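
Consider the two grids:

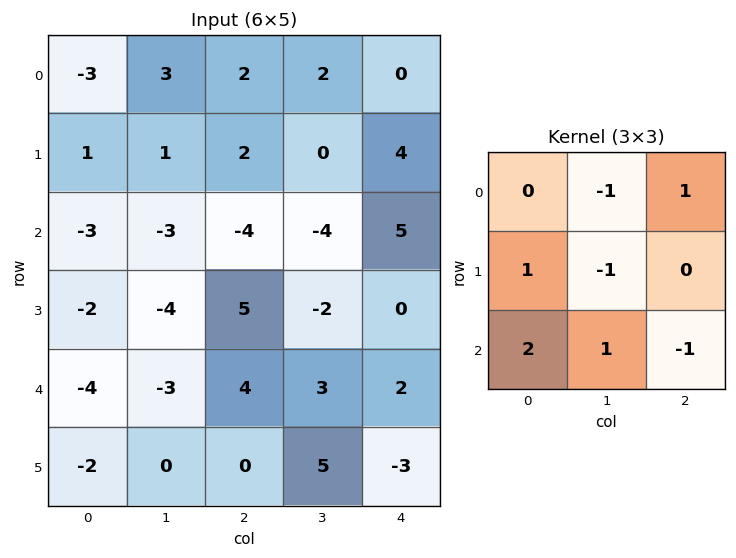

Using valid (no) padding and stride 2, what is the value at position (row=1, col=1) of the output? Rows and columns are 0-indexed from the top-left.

25

The receptive field on the input at this output position is [-4 -4 5 / 5 -2 0 / 4 3 2]. Elementwise product with the kernel and sum: -4·-1 + 5·1 + 5·1 + -2·-1 + 4·2 + 3·1 + 2·-1.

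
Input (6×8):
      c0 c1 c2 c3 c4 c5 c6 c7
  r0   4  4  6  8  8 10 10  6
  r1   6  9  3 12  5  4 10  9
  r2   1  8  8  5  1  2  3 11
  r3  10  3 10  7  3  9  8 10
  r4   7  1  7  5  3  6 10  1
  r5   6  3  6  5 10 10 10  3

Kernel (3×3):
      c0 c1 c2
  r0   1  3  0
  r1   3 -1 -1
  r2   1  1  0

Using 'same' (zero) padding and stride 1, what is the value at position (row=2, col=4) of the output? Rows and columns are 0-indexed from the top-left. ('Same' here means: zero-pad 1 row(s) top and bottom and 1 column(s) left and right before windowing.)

The receptive field on the zero-padded input at this output position is [12 5 4 / 5 1 2 / 7 3 9]. Elementwise product with the kernel and sum: 12·1 + 5·3 + 5·3 + 1·-1 + 2·-1 + 7·1 + 3·1.

49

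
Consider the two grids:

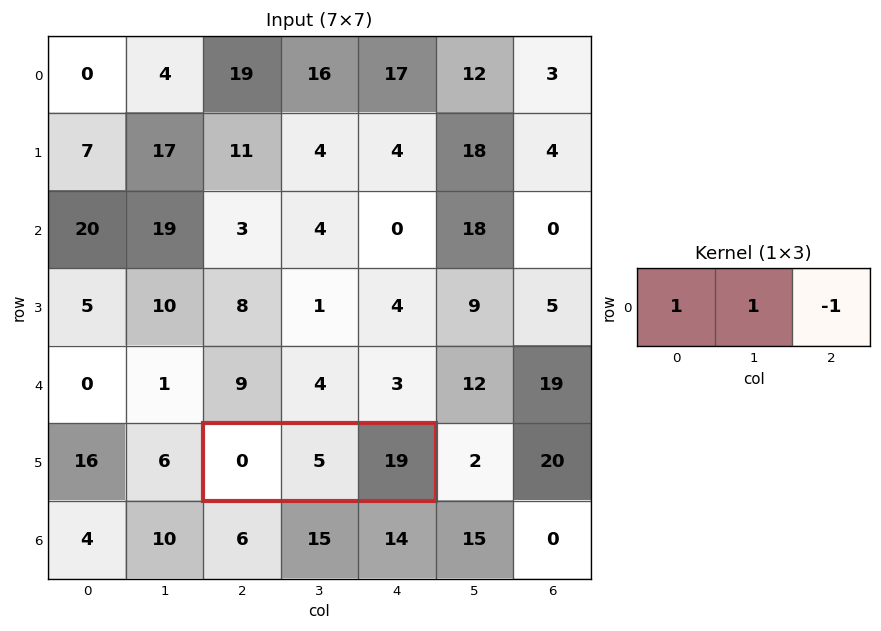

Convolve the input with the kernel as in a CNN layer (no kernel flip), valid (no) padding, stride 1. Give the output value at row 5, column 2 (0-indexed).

-14

The receptive field on the input at this output position is [0 5 19]. Elementwise product with the kernel and sum: 0·1 + 5·1 + 19·-1.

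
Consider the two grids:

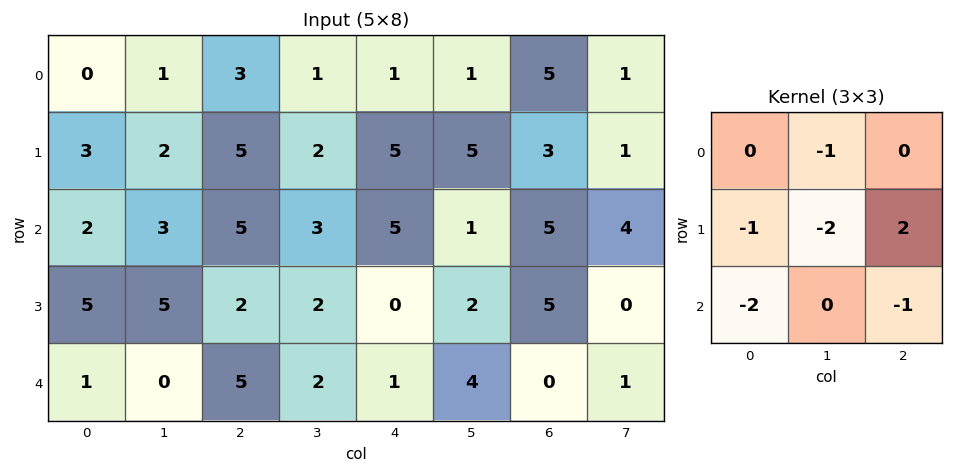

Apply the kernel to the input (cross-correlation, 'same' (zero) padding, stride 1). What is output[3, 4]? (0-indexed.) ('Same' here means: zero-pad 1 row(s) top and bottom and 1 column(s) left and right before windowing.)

The receptive field on the zero-padded input at this output position is [3 5 1 / 2 0 2 / 2 1 4]. Elementwise product with the kernel and sum: 5·-1 + 2·-1 + 0·-2 + 2·2 + 2·-2 + 4·-1.

-11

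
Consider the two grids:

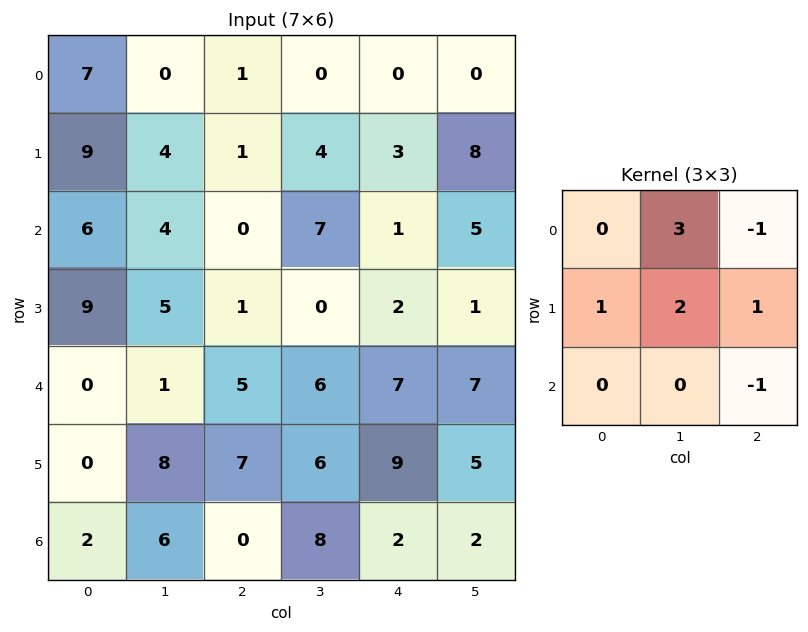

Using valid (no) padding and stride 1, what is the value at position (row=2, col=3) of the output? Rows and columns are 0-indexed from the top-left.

The receptive field on the input at this output position is [7 1 5 / 0 2 1 / 6 7 7]. Elementwise product with the kernel and sum: 1·3 + 5·-1 + 0·1 + 2·2 + 1·1 + 7·-1.

-4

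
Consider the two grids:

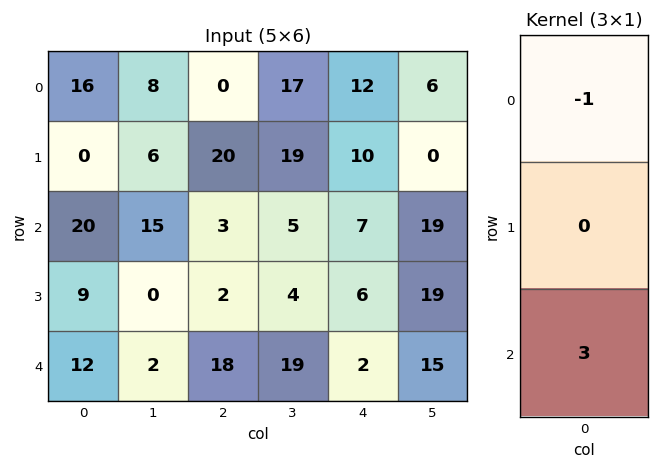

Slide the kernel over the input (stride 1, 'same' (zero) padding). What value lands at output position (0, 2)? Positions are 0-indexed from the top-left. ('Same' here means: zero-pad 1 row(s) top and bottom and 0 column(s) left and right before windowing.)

60

The receptive field on the zero-padded input at this output position is [0 / 0 / 20]. Elementwise product with the kernel and sum: 0·-1 + 20·3.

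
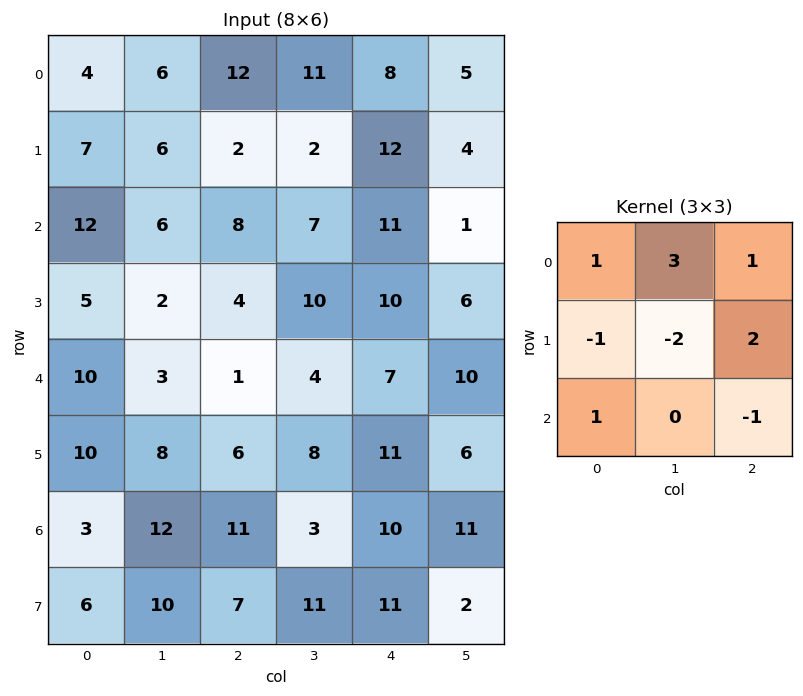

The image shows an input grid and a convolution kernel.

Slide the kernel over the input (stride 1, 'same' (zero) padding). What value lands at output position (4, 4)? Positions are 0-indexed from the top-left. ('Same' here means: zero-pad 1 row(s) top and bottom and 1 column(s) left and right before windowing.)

50

The receptive field on the zero-padded input at this output position is [10 10 6 / 4 7 10 / 8 11 6]. Elementwise product with the kernel and sum: 10·1 + 10·3 + 6·1 + 4·-1 + 7·-2 + 10·2 + 8·1 + 6·-1.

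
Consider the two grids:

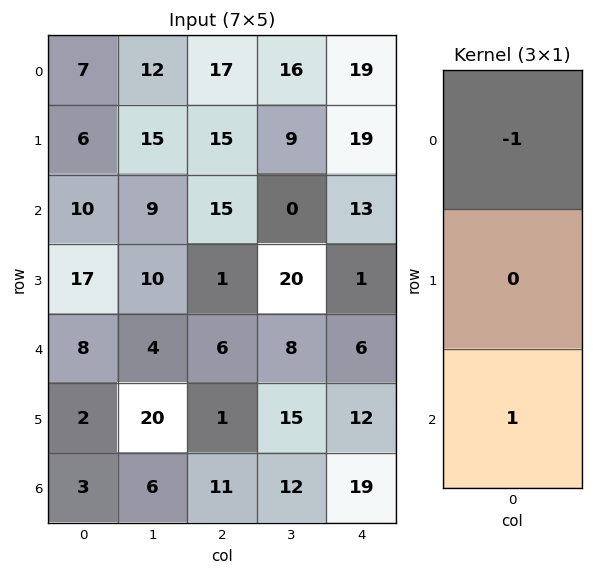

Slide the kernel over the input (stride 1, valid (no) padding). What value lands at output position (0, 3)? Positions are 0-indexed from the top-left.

-16

The receptive field on the input at this output position is [16 / 9 / 0]. Elementwise product with the kernel and sum: 16·-1 + 0·1.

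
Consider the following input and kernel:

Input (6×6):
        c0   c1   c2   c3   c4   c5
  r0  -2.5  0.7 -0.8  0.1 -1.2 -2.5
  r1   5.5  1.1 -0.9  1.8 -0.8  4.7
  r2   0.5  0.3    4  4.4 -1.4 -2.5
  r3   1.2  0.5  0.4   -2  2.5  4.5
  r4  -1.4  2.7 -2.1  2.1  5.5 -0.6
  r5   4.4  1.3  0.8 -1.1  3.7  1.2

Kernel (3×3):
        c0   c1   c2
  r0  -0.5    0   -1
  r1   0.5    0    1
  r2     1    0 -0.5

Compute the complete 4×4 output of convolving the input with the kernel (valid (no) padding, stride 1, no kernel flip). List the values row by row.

2.4 0 5.05 13.7
3.4 3.7 1 -10.15
-3.6 -4.65 -2.75 6.2
0.2 7.05 0.7 -4.75

Output[0,0]: The receptive field on the input at this output position is [-2.5 0.7 -0.8 / 5.5 1.1 -0.9 / 0.5 0.3 4]. Elementwise product with the kernel and sum: -2.5·-0.5 + -0.8·-1 + 5.5·0.5 + -0.9·1 + 0.5·1 + 4·-0.5.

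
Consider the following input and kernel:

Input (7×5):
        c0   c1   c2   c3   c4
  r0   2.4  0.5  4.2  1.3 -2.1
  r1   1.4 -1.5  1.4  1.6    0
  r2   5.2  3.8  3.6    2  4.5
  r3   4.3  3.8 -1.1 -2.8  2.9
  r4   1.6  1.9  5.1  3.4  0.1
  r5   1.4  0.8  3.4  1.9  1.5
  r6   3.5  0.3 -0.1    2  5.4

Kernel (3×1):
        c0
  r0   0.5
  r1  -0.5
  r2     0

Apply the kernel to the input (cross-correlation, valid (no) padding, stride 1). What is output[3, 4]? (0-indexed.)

1.4

The receptive field on the input at this output position is [2.9 / 0.1 / 1.5]. Elementwise product with the kernel and sum: 2.9·0.5 + 0.1·-0.5.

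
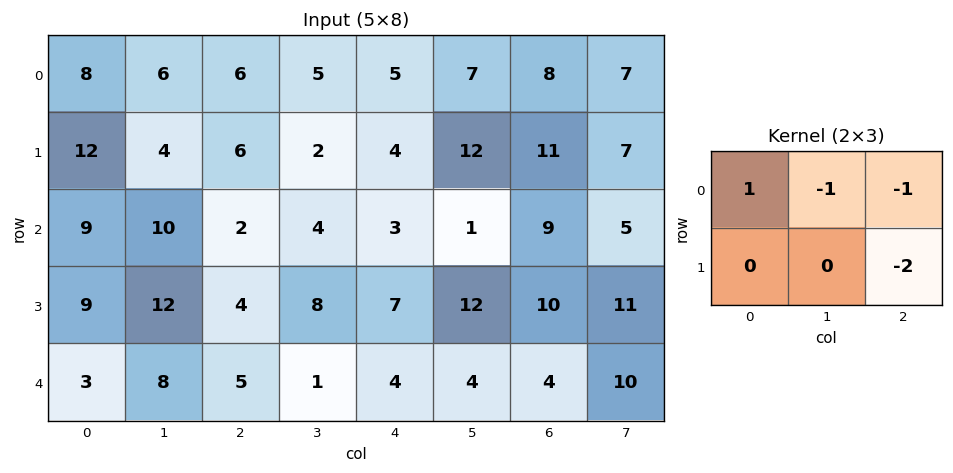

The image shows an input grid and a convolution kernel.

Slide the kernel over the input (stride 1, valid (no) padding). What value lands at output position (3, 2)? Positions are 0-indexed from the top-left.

The receptive field on the input at this output position is [4 8 7 / 5 1 4]. Elementwise product with the kernel and sum: 4·1 + 8·-1 + 7·-1 + 4·-2.

-19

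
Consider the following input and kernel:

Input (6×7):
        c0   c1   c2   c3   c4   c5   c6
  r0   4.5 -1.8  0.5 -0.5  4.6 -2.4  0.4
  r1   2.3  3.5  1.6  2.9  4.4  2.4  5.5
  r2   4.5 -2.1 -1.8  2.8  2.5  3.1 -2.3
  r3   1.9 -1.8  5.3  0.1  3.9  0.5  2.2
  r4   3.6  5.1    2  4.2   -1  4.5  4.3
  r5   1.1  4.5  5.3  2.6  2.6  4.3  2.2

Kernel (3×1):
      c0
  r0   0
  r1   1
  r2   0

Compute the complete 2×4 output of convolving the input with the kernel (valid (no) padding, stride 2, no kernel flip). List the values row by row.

2.3 1.6 4.4 5.5
1.9 5.3 3.9 2.2

Output[0,0]: The receptive field on the input at this output position is [4.5 / 2.3 / 4.5]. Elementwise product with the kernel and sum: 2.3·1.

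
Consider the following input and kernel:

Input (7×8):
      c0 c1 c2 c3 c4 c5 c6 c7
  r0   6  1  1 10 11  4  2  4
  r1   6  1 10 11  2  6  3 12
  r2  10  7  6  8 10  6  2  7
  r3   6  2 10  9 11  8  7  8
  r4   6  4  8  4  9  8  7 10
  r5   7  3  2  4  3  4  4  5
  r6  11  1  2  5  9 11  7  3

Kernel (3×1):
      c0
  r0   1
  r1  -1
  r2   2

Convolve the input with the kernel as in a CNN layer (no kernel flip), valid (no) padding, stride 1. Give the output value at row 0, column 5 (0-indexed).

10

The receptive field on the input at this output position is [4 / 6 / 6]. Elementwise product with the kernel and sum: 4·1 + 6·-1 + 6·2.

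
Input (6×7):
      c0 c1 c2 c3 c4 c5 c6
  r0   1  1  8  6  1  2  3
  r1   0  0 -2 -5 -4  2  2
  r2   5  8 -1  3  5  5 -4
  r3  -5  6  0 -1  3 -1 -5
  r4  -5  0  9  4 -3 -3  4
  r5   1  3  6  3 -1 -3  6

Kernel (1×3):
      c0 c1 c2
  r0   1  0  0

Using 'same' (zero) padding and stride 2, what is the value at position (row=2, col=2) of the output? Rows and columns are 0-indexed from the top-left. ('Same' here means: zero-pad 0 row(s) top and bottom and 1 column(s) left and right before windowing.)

The receptive field on the zero-padded input at this output position is [4 -3 -3]. Elementwise product with the kernel and sum: 4·1.

4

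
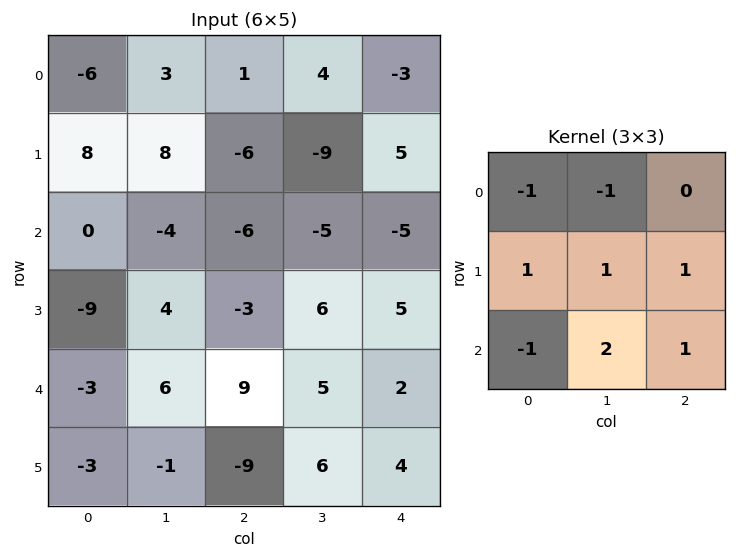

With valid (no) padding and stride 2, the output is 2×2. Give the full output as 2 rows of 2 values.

-1 -24
20 22

Output[0,0]: The receptive field on the input at this output position is [-6 3 1 / 8 8 -6 / 0 -4 -6]. Elementwise product with the kernel and sum: -6·-1 + 3·-1 + 8·1 + 8·1 + -6·1 + 0·-1 + -4·2 + -6·1.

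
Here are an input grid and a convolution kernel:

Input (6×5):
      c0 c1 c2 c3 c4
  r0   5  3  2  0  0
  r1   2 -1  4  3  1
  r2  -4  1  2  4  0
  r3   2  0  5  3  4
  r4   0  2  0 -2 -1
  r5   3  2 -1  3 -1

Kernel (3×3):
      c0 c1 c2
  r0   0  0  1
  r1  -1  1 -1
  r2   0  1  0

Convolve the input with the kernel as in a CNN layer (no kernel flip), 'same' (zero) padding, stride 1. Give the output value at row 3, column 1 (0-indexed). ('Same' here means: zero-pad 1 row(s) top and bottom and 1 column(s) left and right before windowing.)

-3

The receptive field on the zero-padded input at this output position is [-4 1 2 / 2 0 5 / 0 2 0]. Elementwise product with the kernel and sum: 2·1 + 2·-1 + 0·1 + 5·-1 + 2·1.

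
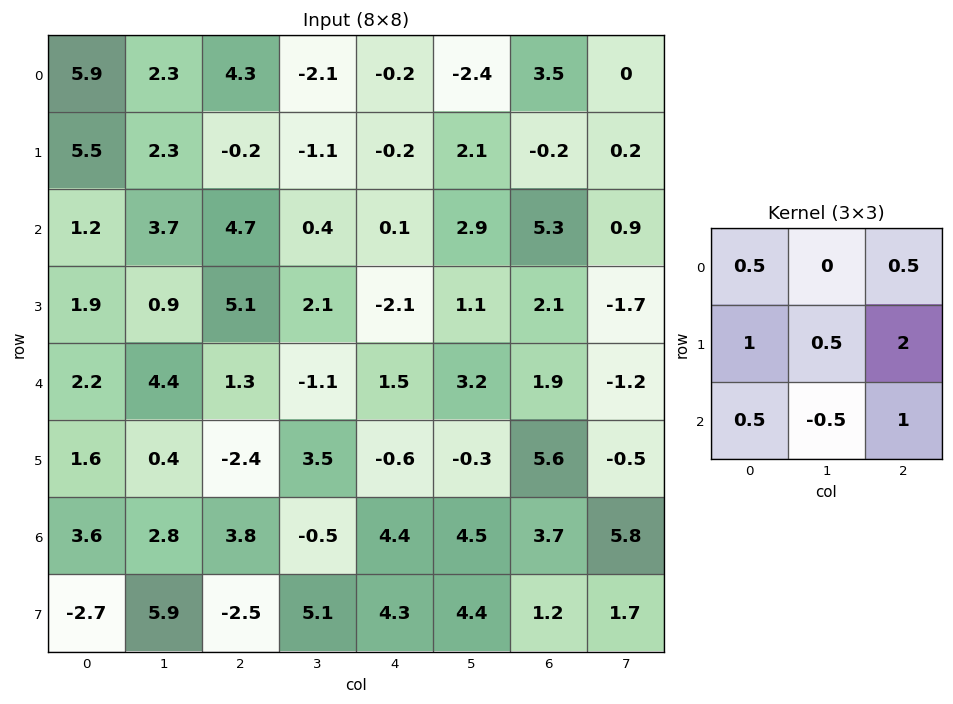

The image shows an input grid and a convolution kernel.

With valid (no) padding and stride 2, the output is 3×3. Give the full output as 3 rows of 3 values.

Output[0,0]: The receptive field on the input at this output position is [5.9 2.3 4.3 / 5.5 2.3 -0.2 / 1.2 3.7 4.7]. Elementwise product with the kernel and sum: 5.9·0.5 + 4.3·0.5 + 5.5·1 + 2.3·0.5 + -0.2·2 + 1.2·0.5 + 3.7·-0.5 + 4.7·1.

14.8 3.15 6
15.7 7.05 6.4
2.95 6.1 15.8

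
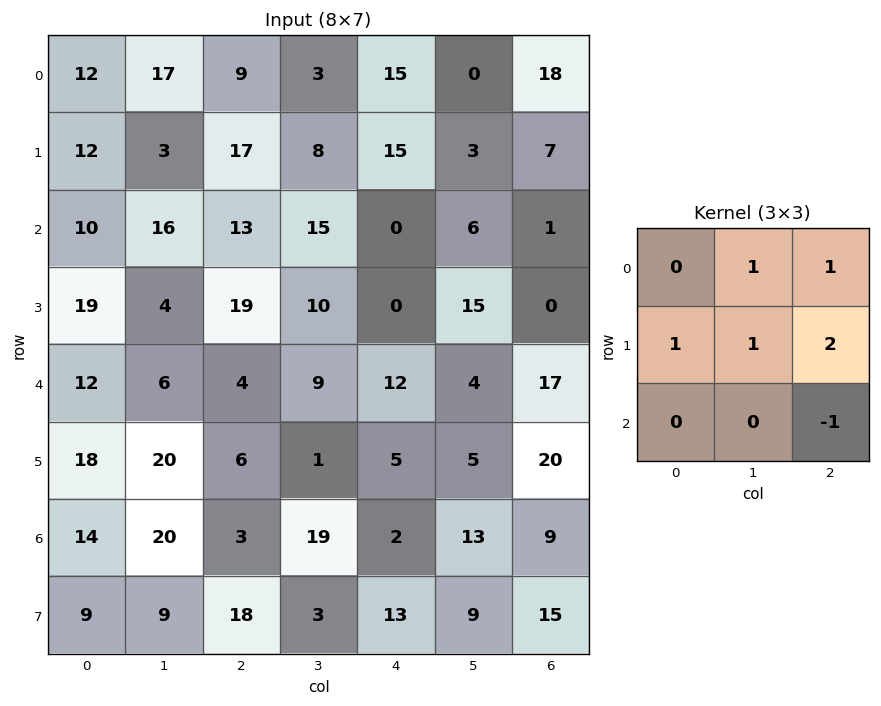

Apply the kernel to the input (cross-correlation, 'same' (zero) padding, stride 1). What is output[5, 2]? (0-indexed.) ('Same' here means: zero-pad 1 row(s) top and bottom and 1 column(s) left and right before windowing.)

The receptive field on the zero-padded input at this output position is [6 4 9 / 20 6 1 / 20 3 19]. Elementwise product with the kernel and sum: 4·1 + 9·1 + 20·1 + 6·1 + 1·2 + 19·-1.

22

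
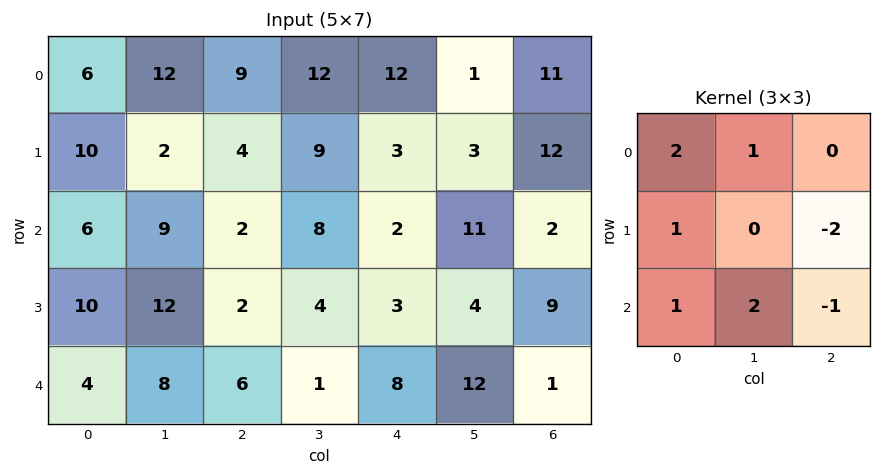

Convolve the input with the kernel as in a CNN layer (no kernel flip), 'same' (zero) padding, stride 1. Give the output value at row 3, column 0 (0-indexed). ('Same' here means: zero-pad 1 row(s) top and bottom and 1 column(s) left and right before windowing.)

The receptive field on the zero-padded input at this output position is [0 6 9 / 0 10 12 / 0 4 8]. Elementwise product with the kernel and sum: 0·2 + 6·1 + 0·1 + 12·-2 + 0·1 + 4·2 + 8·-1.

-18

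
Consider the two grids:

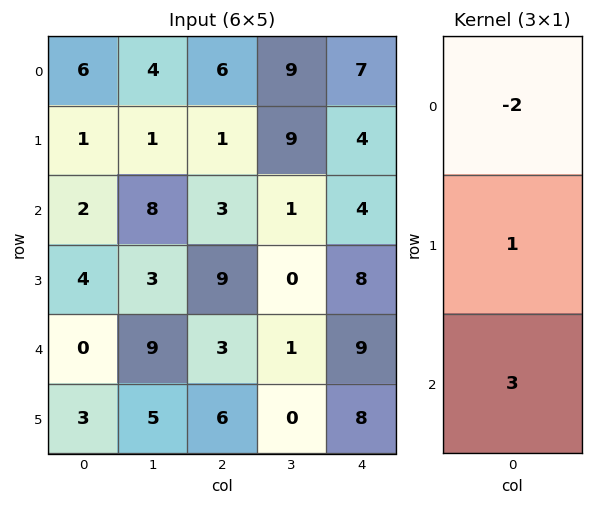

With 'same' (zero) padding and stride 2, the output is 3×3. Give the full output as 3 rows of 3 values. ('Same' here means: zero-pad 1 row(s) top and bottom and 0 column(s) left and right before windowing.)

9 9 19
12 28 20
1 3 17

Output[0,0]: The receptive field on the zero-padded input at this output position is [0 / 6 / 1]. Elementwise product with the kernel and sum: 0·-2 + 6·1 + 1·3.
Output[0,1]: The receptive field on the zero-padded input at this output position is [0 / 6 / 1]. Elementwise product with the kernel and sum: 0·-2 + 6·1 + 1·3.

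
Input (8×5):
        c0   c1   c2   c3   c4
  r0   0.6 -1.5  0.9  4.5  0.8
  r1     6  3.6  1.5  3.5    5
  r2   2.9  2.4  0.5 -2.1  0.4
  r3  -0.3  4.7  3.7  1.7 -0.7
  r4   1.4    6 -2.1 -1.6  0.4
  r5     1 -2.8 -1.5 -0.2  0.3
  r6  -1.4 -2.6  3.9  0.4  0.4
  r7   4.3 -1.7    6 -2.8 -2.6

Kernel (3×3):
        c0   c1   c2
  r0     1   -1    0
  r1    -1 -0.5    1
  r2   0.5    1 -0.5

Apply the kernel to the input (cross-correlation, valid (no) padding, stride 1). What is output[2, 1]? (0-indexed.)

-1.25

The receptive field on the input at this output position is [2.4 0.5 -2.1 / 4.7 3.7 1.7 / 6 -2.1 -1.6]. Elementwise product with the kernel and sum: 2.4·1 + 0.5·-1 + 4.7·-1 + 3.7·-0.5 + 1.7·1 + 6·0.5 + -2.1·1 + -1.6·-0.5.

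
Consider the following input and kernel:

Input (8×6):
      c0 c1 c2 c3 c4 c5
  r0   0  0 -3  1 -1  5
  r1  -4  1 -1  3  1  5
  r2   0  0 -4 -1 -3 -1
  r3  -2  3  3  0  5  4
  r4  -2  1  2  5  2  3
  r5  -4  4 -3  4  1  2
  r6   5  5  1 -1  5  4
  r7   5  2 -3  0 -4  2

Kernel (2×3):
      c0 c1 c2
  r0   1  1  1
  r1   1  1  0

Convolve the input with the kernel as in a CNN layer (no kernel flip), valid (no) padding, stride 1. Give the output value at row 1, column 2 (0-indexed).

-2

The receptive field on the input at this output position is [-1 3 1 / -4 -1 -3]. Elementwise product with the kernel and sum: -1·1 + 3·1 + 1·1 + -4·1 + -1·1.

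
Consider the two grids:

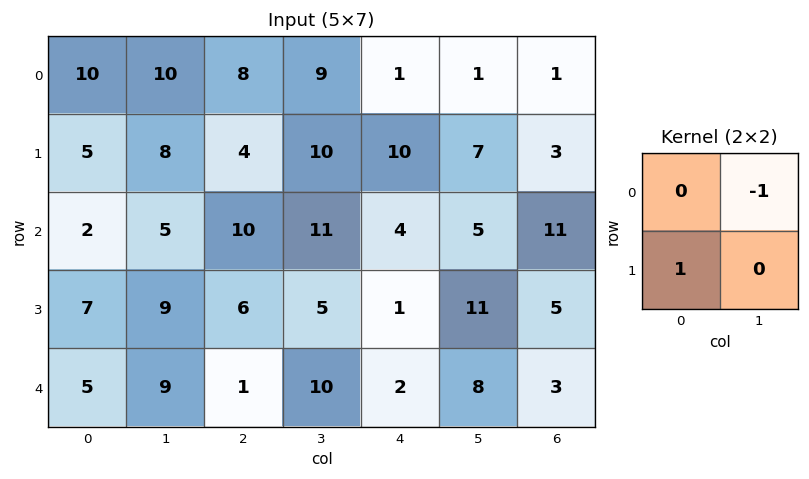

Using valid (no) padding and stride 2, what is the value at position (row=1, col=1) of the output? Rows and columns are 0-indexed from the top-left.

The receptive field on the input at this output position is [10 11 / 6 5]. Elementwise product with the kernel and sum: 11·-1 + 6·1.

-5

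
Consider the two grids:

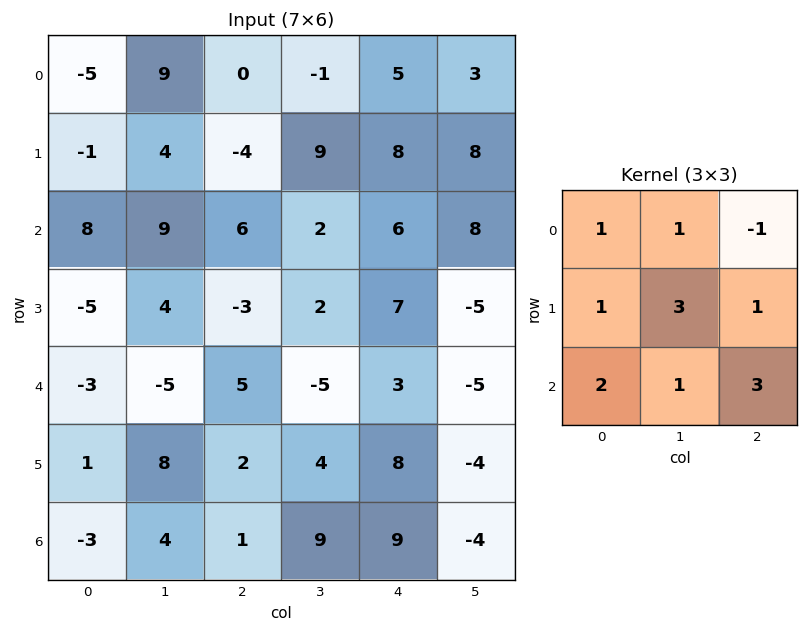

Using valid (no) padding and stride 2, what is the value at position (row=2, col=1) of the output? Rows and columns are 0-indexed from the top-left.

The receptive field on the input at this output position is [5 -5 3 / 2 4 8 / 1 9 9]. Elementwise product with the kernel and sum: 5·1 + -5·1 + 3·-1 + 2·1 + 4·3 + 8·1 + 1·2 + 9·1 + 9·3.

57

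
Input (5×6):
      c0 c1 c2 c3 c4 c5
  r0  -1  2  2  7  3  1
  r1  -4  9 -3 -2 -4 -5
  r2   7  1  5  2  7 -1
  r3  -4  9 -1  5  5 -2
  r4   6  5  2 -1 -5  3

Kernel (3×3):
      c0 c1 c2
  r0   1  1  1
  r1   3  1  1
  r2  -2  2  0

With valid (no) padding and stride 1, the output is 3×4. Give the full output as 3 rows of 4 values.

Output[0,0]: The receptive field on the input at this output position is [-1 2 2 / -4 9 -3 / 7 1 5]. Elementwise product with the kernel and sum: -1·1 + 2·1 + 2·1 + -4·3 + 9·1 + -3·1 + 7·-2 + 1·2.

-15 41 -9 6
55 -6 27 1
7 33 15 18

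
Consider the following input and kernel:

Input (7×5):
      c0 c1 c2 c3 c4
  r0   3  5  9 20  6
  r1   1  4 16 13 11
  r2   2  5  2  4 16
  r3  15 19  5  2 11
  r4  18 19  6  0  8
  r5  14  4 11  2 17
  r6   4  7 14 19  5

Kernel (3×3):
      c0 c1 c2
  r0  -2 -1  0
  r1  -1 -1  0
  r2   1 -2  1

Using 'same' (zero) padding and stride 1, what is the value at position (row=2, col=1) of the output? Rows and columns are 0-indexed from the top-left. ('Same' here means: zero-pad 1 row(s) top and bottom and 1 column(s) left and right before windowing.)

The receptive field on the zero-padded input at this output position is [1 4 16 / 2 5 2 / 15 19 5]. Elementwise product with the kernel and sum: 1·-2 + 4·-1 + 2·-1 + 5·-1 + 15·1 + 19·-2 + 5·1.

-31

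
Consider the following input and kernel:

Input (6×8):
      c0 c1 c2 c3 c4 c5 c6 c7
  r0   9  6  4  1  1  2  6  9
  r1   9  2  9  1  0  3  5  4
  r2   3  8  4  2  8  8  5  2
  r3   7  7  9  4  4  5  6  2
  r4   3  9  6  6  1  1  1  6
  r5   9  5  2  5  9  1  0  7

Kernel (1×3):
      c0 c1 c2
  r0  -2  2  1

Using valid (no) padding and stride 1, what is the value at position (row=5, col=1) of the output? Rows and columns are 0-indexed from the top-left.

The receptive field on the input at this output position is [5 2 5]. Elementwise product with the kernel and sum: 5·-2 + 2·2 + 5·1.

-1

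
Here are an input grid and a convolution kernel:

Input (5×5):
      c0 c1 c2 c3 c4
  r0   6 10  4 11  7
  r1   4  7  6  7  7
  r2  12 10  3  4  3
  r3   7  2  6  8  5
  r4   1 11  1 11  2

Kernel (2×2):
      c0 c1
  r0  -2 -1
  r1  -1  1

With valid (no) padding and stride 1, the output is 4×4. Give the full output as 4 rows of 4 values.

Output[0,0]: The receptive field on the input at this output position is [6 10 / 4 7]. Elementwise product with the kernel and sum: 6·-2 + 10·-1 + 4·-1 + 7·1.

-19 -25 -18 -29
-17 -27 -18 -22
-39 -19 -8 -14
-6 -20 -10 -30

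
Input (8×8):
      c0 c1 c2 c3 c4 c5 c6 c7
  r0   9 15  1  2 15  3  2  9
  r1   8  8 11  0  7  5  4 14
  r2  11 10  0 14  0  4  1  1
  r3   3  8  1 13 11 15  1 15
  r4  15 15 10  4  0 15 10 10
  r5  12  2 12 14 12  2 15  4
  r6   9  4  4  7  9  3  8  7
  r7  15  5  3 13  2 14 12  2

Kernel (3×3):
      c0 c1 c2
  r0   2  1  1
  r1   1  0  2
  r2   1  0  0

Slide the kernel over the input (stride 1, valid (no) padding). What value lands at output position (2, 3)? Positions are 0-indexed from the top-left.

The receptive field on the input at this output position is [14 0 4 / 13 11 15 / 4 0 15]. Elementwise product with the kernel and sum: 14·2 + 0·1 + 4·1 + 13·1 + 15·2 + 4·1.

79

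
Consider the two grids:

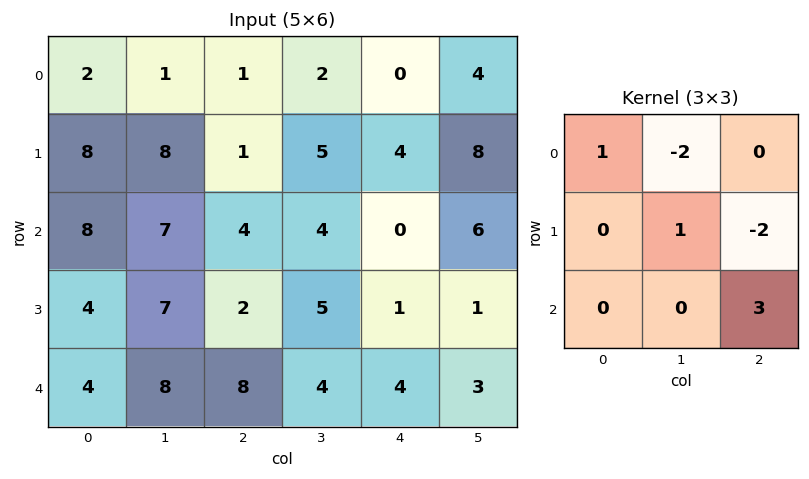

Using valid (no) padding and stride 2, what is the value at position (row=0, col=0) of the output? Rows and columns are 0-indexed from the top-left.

18

The receptive field on the input at this output position is [2 1 1 / 8 8 1 / 8 7 4]. Elementwise product with the kernel and sum: 2·1 + 1·-2 + 8·1 + 1·-2 + 4·3.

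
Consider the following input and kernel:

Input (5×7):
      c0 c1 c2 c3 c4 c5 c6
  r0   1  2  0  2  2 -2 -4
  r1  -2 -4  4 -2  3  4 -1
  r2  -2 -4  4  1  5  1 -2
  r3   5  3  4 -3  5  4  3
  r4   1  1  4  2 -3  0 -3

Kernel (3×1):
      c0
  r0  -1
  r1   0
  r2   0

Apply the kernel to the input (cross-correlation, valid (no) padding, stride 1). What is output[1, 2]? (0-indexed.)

The receptive field on the input at this output position is [4 / 4 / 4]. Elementwise product with the kernel and sum: 4·-1.

-4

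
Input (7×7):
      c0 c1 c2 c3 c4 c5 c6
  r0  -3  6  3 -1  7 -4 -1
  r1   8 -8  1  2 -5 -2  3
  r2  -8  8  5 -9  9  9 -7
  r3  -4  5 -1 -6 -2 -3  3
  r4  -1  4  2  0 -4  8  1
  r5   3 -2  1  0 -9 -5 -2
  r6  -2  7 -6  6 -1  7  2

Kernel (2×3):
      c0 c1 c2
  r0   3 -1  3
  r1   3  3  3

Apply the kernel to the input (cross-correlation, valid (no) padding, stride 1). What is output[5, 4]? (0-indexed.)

The receptive field on the input at this output position is [-9 -5 -2 / -1 7 2]. Elementwise product with the kernel and sum: -9·3 + -5·-1 + -2·3 + -1·3 + 7·3 + 2·3.

-4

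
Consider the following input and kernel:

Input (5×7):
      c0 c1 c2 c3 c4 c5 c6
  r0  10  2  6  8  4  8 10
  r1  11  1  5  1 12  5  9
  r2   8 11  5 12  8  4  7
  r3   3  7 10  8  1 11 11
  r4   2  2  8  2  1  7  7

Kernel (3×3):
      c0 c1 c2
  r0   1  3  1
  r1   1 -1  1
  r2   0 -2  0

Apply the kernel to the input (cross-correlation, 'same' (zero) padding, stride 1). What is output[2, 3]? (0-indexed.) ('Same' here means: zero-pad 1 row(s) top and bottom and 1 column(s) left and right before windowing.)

The receptive field on the zero-padded input at this output position is [5 1 12 / 5 12 8 / 10 8 1]. Elementwise product with the kernel and sum: 5·1 + 1·3 + 12·1 + 5·1 + 12·-1 + 8·1 + 8·-2.

5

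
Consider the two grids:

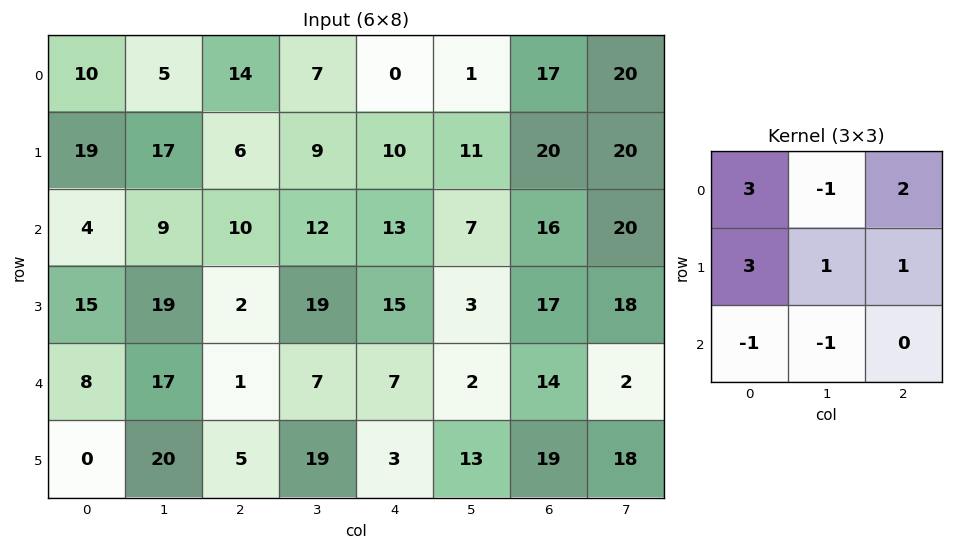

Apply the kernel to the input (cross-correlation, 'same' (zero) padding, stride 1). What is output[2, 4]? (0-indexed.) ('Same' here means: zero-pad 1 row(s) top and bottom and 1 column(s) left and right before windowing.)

The receptive field on the zero-padded input at this output position is [9 10 11 / 12 13 7 / 19 15 3]. Elementwise product with the kernel and sum: 9·3 + 10·-1 + 11·2 + 12·3 + 13·1 + 7·1 + 19·-1 + 15·-1.

61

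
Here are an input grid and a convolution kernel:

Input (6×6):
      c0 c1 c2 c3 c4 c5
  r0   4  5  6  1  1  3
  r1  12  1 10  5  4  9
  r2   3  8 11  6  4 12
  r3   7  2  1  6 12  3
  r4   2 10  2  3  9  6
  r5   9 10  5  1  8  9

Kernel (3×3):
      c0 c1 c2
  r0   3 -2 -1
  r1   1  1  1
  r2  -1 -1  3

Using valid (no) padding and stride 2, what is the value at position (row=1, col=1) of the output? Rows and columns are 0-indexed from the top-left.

58

The receptive field on the input at this output position is [11 6 4 / 1 6 12 / 2 3 9]. Elementwise product with the kernel and sum: 11·3 + 6·-2 + 4·-1 + 1·1 + 6·1 + 12·1 + 2·-1 + 3·-1 + 9·3.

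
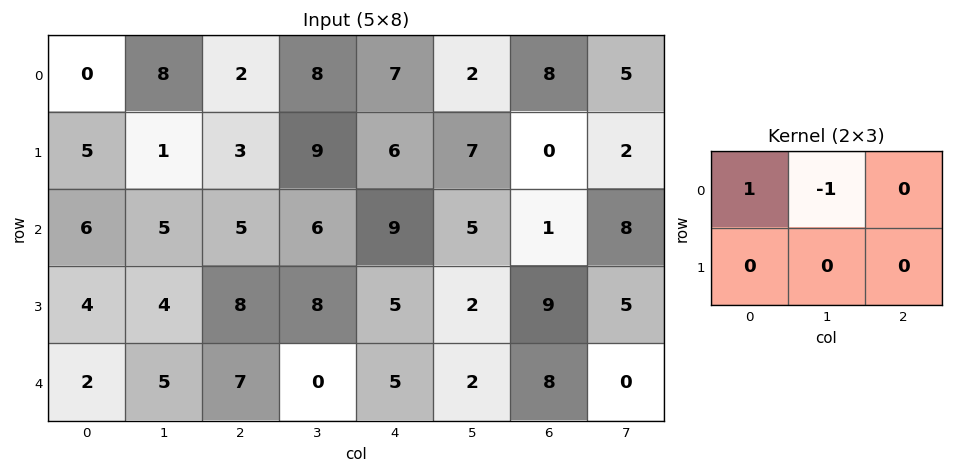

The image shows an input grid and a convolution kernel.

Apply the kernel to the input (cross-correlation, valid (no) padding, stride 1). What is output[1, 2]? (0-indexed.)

The receptive field on the input at this output position is [3 9 6 / 5 6 9]. Elementwise product with the kernel and sum: 3·1 + 9·-1.

-6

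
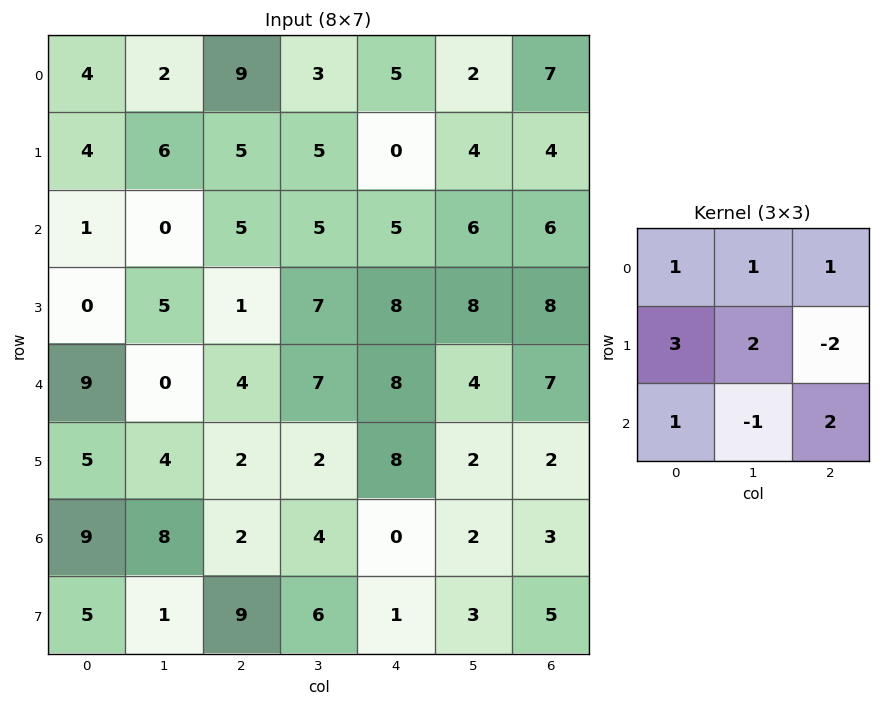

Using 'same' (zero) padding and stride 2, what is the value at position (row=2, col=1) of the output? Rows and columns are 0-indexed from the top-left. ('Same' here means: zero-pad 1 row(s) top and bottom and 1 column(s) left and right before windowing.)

13

The receptive field on the zero-padded input at this output position is [5 1 7 / 0 4 7 / 4 2 2]. Elementwise product with the kernel and sum: 5·1 + 1·1 + 7·1 + 0·3 + 4·2 + 7·-2 + 4·1 + 2·-1 + 2·2.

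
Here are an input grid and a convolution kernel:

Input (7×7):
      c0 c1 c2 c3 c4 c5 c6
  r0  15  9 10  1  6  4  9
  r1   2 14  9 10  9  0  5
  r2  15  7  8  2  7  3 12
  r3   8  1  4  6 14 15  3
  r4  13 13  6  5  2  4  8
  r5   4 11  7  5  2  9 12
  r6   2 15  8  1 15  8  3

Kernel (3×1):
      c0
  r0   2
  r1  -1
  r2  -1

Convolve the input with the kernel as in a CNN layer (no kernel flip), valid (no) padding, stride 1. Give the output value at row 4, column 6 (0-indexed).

The receptive field on the input at this output position is [8 / 12 / 3]. Elementwise product with the kernel and sum: 8·2 + 12·-1 + 3·-1.

1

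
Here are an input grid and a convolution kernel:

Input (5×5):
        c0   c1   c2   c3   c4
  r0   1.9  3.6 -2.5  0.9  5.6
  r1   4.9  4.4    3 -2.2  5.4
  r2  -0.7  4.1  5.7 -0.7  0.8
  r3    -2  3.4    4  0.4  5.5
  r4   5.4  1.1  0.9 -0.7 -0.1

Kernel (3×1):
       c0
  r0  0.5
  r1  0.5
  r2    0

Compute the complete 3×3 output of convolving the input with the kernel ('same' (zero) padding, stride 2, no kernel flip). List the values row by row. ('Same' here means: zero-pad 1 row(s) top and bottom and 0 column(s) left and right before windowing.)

Output[0,0]: The receptive field on the zero-padded input at this output position is [0 / 1.9 / 4.9]. Elementwise product with the kernel and sum: 0·0.5 + 1.9·0.5.
Output[0,1]: The receptive field on the zero-padded input at this output position is [0 / -2.5 / 3]. Elementwise product with the kernel and sum: 0·0.5 + -2.5·0.5.

0.95 -1.25 2.8
2.1 4.35 3.1
1.7 2.45 2.7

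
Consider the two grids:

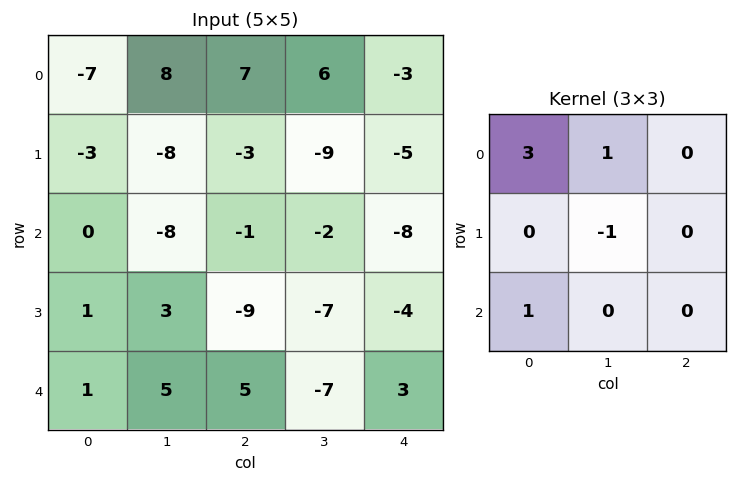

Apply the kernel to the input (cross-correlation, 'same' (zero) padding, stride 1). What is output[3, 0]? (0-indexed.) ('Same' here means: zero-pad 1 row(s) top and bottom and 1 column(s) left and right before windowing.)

The receptive field on the zero-padded input at this output position is [0 0 -8 / 0 1 3 / 0 1 5]. Elementwise product with the kernel and sum: 0·3 + 0·1 + 1·-1 + 0·1.

-1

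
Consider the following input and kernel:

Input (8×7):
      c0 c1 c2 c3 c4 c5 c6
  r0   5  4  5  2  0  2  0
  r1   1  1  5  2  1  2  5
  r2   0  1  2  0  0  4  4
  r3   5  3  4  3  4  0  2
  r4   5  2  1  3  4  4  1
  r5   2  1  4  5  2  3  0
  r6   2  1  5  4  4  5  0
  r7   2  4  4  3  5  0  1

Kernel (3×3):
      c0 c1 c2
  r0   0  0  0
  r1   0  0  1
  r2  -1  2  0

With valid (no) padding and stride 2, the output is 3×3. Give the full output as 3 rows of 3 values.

7 -1 13
3 9 6
4 5 6

Output[0,0]: The receptive field on the input at this output position is [5 4 5 / 1 1 5 / 0 1 2]. Elementwise product with the kernel and sum: 5·1 + 0·-1 + 1·2.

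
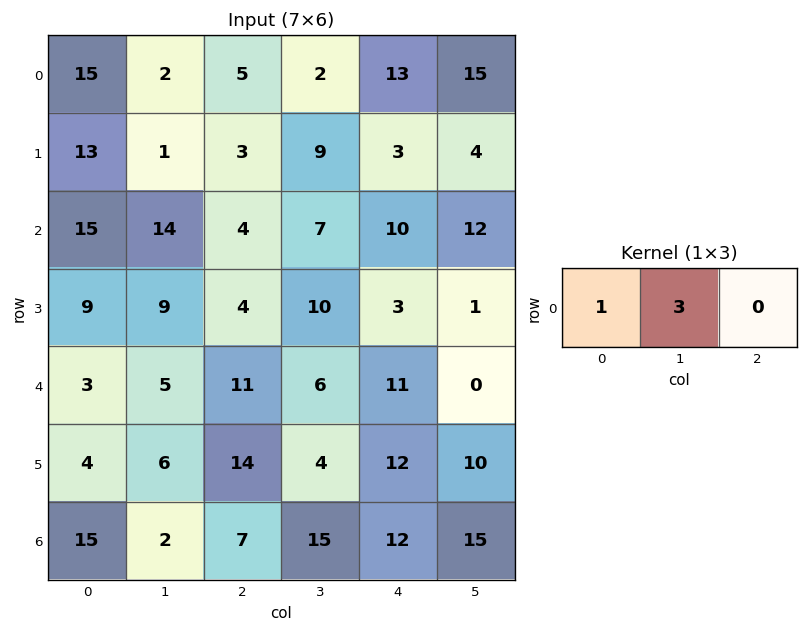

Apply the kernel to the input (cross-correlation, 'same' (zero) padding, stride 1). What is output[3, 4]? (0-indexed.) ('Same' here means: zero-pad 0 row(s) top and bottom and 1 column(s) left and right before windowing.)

19

The receptive field on the zero-padded input at this output position is [10 3 1]. Elementwise product with the kernel and sum: 10·1 + 3·3.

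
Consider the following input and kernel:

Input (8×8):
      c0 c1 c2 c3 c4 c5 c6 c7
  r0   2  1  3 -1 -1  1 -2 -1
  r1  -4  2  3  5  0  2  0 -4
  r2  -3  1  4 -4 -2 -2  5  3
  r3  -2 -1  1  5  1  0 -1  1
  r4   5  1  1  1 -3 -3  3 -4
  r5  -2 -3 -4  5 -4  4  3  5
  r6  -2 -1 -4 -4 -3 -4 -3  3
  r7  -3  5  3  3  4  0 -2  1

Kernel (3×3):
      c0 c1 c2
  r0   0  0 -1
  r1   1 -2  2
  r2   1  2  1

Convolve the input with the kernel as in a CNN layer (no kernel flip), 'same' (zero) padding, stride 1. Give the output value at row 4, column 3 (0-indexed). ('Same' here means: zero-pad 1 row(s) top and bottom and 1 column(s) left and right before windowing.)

The receptive field on the zero-padded input at this output position is [1 5 1 / 1 1 -3 / -4 5 -4]. Elementwise product with the kernel and sum: 1·-1 + 1·1 + 1·-2 + -3·2 + -4·1 + 5·2 + -4·1.

-6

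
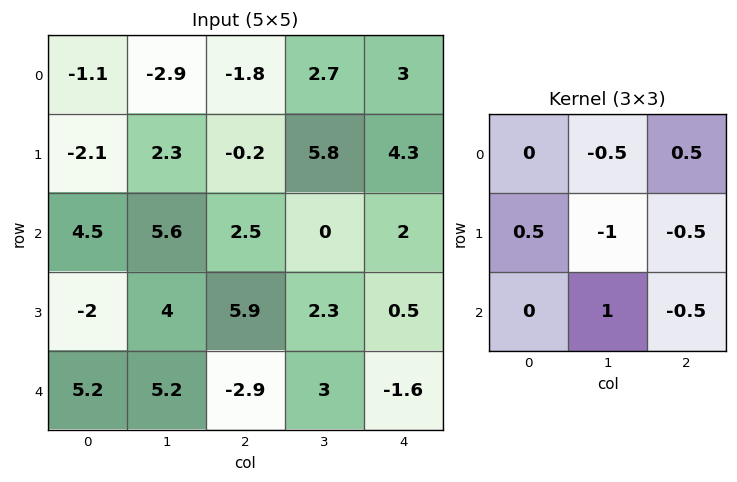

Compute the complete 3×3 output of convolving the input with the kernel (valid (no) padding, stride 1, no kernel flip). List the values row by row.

Output[0,0]: The receptive field on the input at this output position is [-1.1 -2.9 -1.8 / -2.1 2.3 -0.2 / 4.5 5.6 2.5]. Elementwise product with the kernel and sum: -2.9·-0.5 + -1.8·0.5 + -2.1·0.5 + 2.3·-1 + -0.2·-0.5 + 5.6·1 + 2.5·-0.5.

1.65 3.2 -8.9
-4.8 8.05 1.55
-2.85 -10.7 5.2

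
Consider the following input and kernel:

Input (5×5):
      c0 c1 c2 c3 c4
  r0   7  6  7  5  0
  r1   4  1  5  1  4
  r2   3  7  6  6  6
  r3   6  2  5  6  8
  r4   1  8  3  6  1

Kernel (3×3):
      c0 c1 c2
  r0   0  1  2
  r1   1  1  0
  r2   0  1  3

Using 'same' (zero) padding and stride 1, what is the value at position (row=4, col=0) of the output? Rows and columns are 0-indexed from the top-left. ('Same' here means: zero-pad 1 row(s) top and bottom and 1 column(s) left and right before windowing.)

The receptive field on the zero-padded input at this output position is [0 6 2 / 0 1 8 / 0 0 0]. Elementwise product with the kernel and sum: 6·1 + 2·2 + 0·1 + 1·1 + 0·1 + 0·3.

11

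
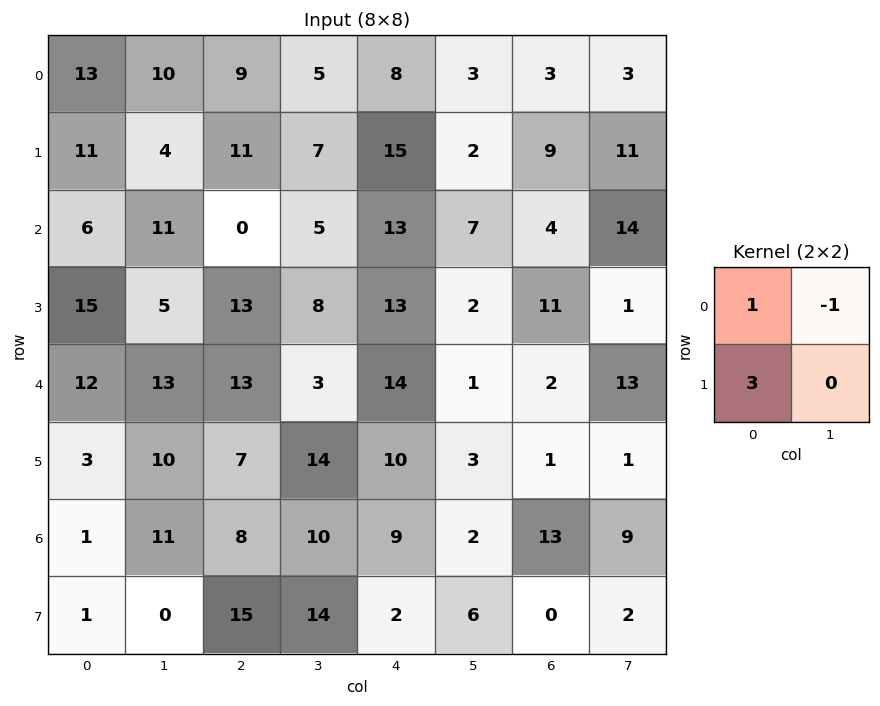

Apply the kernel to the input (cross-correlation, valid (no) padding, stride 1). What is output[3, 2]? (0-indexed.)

44

The receptive field on the input at this output position is [13 8 / 13 3]. Elementwise product with the kernel and sum: 13·1 + 8·-1 + 13·3.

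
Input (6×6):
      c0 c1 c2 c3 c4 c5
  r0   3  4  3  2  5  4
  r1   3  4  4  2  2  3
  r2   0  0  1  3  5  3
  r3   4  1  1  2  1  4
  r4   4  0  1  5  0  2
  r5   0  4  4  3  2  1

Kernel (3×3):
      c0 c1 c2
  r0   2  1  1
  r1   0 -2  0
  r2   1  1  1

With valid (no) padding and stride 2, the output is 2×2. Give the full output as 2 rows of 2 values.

6 18
4 12

Output[0,0]: The receptive field on the input at this output position is [3 4 3 / 3 4 4 / 0 0 1]. Elementwise product with the kernel and sum: 3·2 + 4·1 + 3·1 + 4·-2 + 0·1 + 0·1 + 1·1.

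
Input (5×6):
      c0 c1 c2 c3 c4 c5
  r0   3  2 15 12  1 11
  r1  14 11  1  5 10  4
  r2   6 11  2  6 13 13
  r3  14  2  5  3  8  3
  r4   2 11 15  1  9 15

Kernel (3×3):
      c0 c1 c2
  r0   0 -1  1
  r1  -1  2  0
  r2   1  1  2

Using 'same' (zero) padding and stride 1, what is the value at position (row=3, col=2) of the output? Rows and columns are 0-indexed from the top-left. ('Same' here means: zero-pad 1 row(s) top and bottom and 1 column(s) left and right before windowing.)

40

The receptive field on the zero-padded input at this output position is [11 2 6 / 2 5 3 / 11 15 1]. Elementwise product with the kernel and sum: 2·-1 + 6·1 + 2·-1 + 5·2 + 11·1 + 15·1 + 1·2.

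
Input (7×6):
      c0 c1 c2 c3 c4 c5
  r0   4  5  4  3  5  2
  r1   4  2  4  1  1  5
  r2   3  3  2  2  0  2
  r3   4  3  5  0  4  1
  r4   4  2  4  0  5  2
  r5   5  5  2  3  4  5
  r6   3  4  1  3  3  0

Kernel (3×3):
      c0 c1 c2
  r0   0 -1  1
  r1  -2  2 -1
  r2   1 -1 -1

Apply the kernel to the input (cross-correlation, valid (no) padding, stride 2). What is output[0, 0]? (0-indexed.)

The receptive field on the input at this output position is [4 5 4 / 4 2 4 / 3 3 2]. Elementwise product with the kernel and sum: 5·-1 + 4·1 + 4·-2 + 2·2 + 4·-1 + 3·1 + 3·-1 + 2·-1.

-11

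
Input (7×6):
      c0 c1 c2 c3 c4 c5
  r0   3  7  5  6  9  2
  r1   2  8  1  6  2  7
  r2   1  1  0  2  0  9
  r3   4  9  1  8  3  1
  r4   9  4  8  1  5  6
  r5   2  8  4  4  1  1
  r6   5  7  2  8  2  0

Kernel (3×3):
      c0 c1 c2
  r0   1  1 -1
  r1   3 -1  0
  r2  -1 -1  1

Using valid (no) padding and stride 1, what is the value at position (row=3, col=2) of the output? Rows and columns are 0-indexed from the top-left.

22

The receptive field on the input at this output position is [1 8 3 / 8 1 5 / 4 4 1]. Elementwise product with the kernel and sum: 1·1 + 8·1 + 3·-1 + 8·3 + 1·-1 + 4·-1 + 4·-1 + 1·1.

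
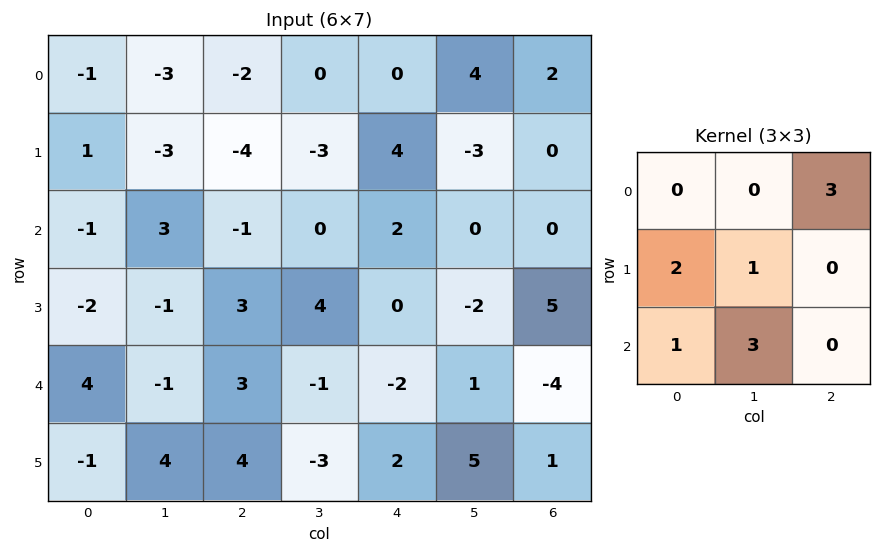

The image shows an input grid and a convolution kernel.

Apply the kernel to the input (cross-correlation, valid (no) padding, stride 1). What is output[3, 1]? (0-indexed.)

29

The receptive field on the input at this output position is [-1 3 4 / -1 3 -1 / 4 4 -3]. Elementwise product with the kernel and sum: 4·3 + -1·2 + 3·1 + 4·1 + 4·3.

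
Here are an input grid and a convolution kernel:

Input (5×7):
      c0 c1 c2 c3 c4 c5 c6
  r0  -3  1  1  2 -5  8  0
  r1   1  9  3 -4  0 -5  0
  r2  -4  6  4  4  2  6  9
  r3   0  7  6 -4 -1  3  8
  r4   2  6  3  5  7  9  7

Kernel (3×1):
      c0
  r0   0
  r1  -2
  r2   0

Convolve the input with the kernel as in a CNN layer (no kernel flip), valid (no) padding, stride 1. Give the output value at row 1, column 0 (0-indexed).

The receptive field on the input at this output position is [1 / -4 / 0]. Elementwise product with the kernel and sum: -4·-2.

8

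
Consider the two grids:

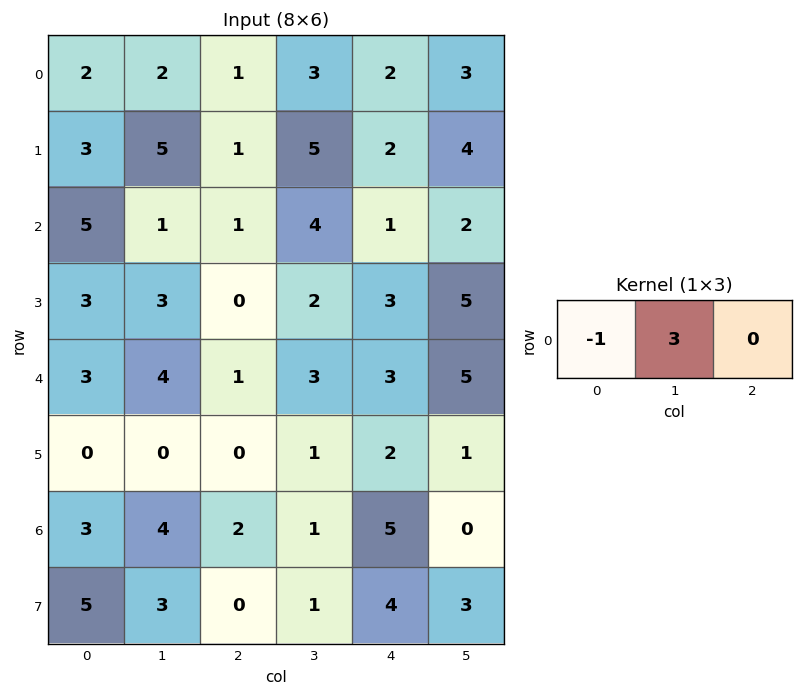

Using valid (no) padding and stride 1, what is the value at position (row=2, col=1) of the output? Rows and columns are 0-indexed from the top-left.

2

The receptive field on the input at this output position is [1 1 4]. Elementwise product with the kernel and sum: 1·-1 + 1·3.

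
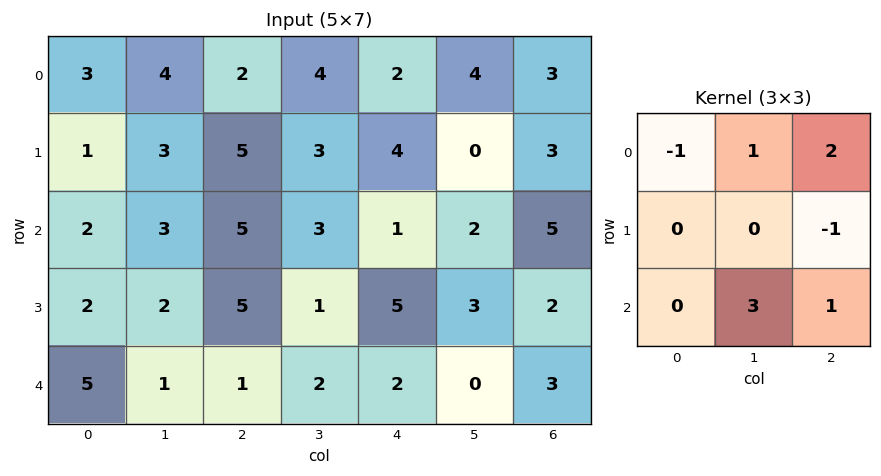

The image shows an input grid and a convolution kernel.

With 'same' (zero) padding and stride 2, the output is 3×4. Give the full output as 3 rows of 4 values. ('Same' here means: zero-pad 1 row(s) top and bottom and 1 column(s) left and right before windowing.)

Output[0,0]: The receptive field on the zero-padded input at this output position is [0 0 0 / 0 3 4 / 0 1 3]. Elementwise product with the kernel and sum: 0·-1 + 0·1 + 0·2 + 4·-1 + 1·3 + 3·1.

2 14 8 9
12 21 17 9
5 3 10 -1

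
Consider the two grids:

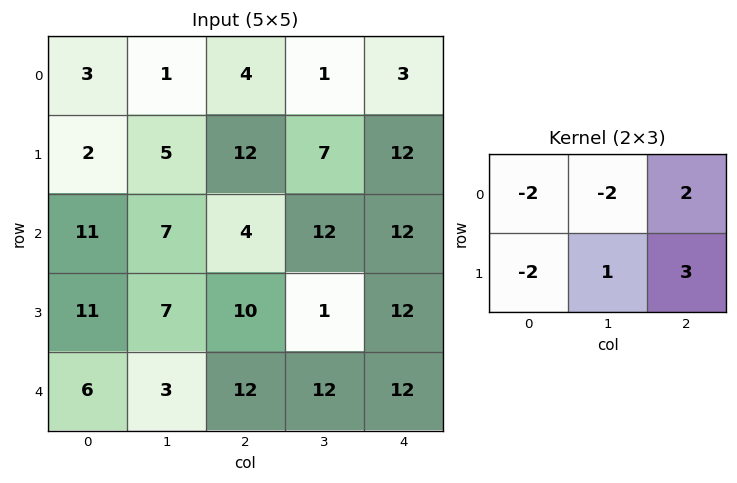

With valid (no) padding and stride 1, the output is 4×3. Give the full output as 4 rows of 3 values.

37 15 15
7 6 26
-13 1 9
11 10 26

Output[0,0]: The receptive field on the input at this output position is [3 1 4 / 2 5 12]. Elementwise product with the kernel and sum: 3·-2 + 1·-2 + 4·2 + 2·-2 + 5·1 + 12·3.
Output[0,1]: The receptive field on the input at this output position is [1 4 1 / 5 12 7]. Elementwise product with the kernel and sum: 1·-2 + 4·-2 + 1·2 + 5·-2 + 12·1 + 7·3.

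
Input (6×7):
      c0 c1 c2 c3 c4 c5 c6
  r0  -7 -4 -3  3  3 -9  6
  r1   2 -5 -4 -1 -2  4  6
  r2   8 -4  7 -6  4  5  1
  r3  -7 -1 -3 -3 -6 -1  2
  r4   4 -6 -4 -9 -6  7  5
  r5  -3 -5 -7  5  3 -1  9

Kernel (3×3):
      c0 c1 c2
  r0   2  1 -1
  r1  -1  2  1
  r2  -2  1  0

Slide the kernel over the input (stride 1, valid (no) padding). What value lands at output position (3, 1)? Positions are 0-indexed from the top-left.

-10

The receptive field on the input at this output position is [-1 -3 -3 / -6 -4 -9 / -5 -7 5]. Elementwise product with the kernel and sum: -1·2 + -3·1 + -3·-1 + -6·-1 + -4·2 + -9·1 + -5·-2 + -7·1.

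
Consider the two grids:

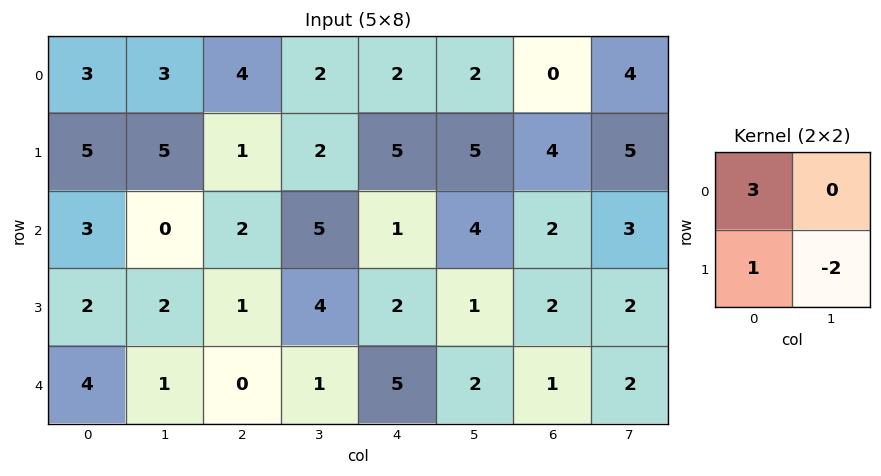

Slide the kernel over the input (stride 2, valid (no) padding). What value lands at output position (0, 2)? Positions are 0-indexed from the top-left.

1

The receptive field on the input at this output position is [2 2 / 5 5]. Elementwise product with the kernel and sum: 2·3 + 5·1 + 5·-2.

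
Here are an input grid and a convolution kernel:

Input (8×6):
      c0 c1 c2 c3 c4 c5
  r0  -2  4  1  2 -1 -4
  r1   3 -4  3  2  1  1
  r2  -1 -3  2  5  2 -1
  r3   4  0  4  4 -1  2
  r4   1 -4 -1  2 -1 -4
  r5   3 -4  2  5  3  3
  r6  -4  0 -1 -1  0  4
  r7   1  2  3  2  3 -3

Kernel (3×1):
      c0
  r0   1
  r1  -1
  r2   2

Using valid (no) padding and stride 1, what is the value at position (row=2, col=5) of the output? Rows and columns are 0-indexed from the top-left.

The receptive field on the input at this output position is [-1 / 2 / -4]. Elementwise product with the kernel and sum: -1·1 + 2·-1 + -4·2.

-11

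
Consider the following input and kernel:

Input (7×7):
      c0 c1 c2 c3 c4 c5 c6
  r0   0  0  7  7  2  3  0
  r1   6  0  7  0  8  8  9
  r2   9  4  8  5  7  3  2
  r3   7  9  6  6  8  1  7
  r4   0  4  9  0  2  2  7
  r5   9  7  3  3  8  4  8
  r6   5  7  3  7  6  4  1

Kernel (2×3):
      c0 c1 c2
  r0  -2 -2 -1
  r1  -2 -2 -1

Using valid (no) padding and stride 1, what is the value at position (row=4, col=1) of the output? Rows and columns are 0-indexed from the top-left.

-49

The receptive field on the input at this output position is [4 9 0 / 7 3 3]. Elementwise product with the kernel and sum: 4·-2 + 9·-2 + 0·-1 + 7·-2 + 3·-2 + 3·-1.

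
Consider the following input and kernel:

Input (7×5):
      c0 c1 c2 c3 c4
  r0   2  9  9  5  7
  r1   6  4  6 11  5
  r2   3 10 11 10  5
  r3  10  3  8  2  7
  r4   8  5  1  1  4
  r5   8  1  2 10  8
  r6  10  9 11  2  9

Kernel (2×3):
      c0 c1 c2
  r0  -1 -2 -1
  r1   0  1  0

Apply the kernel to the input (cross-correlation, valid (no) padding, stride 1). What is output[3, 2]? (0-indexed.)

-18

The receptive field on the input at this output position is [8 2 7 / 1 1 4]. Elementwise product with the kernel and sum: 8·-1 + 2·-2 + 7·-1 + 1·1.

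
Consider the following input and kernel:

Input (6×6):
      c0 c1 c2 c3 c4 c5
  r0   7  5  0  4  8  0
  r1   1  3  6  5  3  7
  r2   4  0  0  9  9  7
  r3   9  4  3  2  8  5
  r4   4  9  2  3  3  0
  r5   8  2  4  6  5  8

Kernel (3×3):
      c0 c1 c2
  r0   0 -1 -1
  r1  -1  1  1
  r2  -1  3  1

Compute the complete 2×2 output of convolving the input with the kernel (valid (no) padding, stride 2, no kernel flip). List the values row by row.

-1 26
23 -1

Output[0,0]: The receptive field on the input at this output position is [7 5 0 / 1 3 6 / 4 0 0]. Elementwise product with the kernel and sum: 5·-1 + 0·-1 + 1·-1 + 3·1 + 6·1 + 4·-1 + 0·3 + 0·1.
Output[0,1]: The receptive field on the input at this output position is [0 4 8 / 6 5 3 / 0 9 9]. Elementwise product with the kernel and sum: 4·-1 + 8·-1 + 6·-1 + 5·1 + 3·1 + 0·-1 + 9·3 + 9·1.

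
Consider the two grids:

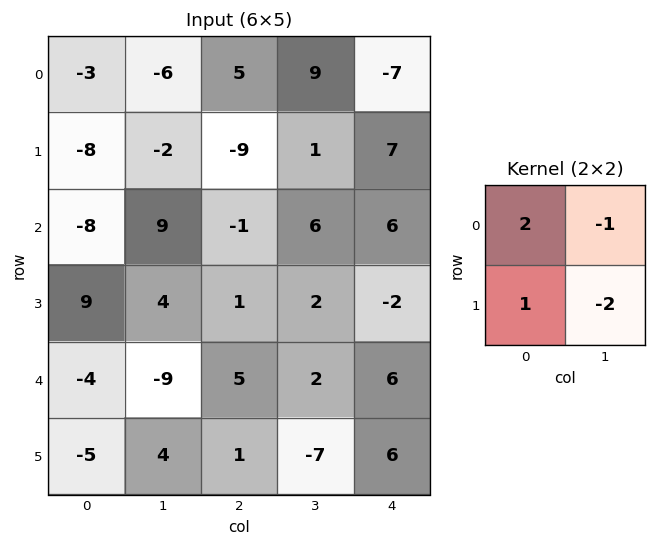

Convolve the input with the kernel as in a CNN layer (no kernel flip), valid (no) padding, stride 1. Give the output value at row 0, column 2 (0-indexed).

The receptive field on the input at this output position is [5 9 / -9 1]. Elementwise product with the kernel and sum: 5·2 + 9·-1 + -9·1 + 1·-2.

-10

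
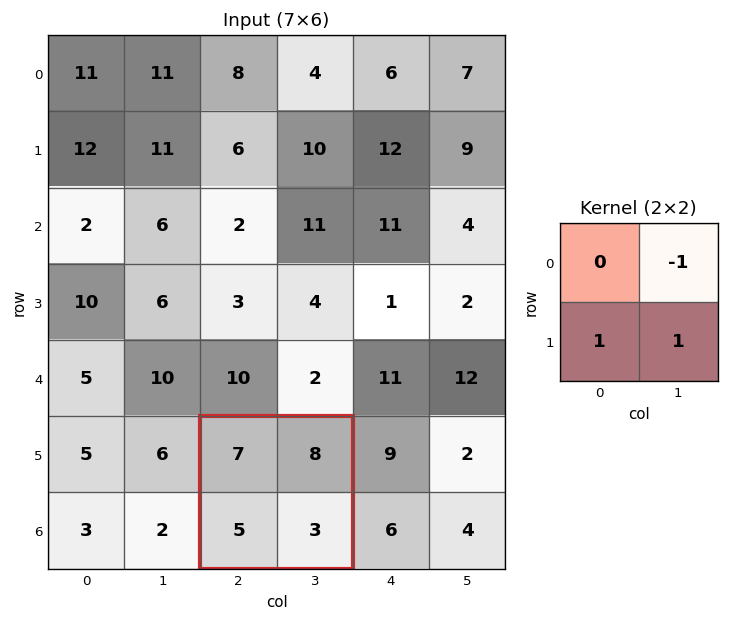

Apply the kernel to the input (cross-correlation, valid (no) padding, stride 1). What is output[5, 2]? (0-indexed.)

The receptive field on the input at this output position is [7 8 / 5 3]. Elementwise product with the kernel and sum: 8·-1 + 5·1 + 3·1.

0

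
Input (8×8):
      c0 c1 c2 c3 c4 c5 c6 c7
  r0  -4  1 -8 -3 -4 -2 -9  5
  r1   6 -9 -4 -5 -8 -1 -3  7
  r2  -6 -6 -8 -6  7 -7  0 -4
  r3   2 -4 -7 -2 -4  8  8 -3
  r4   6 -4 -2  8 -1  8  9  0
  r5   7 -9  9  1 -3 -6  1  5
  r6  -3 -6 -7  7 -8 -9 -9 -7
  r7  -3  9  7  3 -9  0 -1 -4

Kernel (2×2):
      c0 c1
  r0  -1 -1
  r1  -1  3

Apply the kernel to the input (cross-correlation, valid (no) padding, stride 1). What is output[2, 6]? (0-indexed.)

The receptive field on the input at this output position is [0 -4 / 8 -3]. Elementwise product with the kernel and sum: 0·-1 + -4·-1 + 8·-1 + -3·3.

-13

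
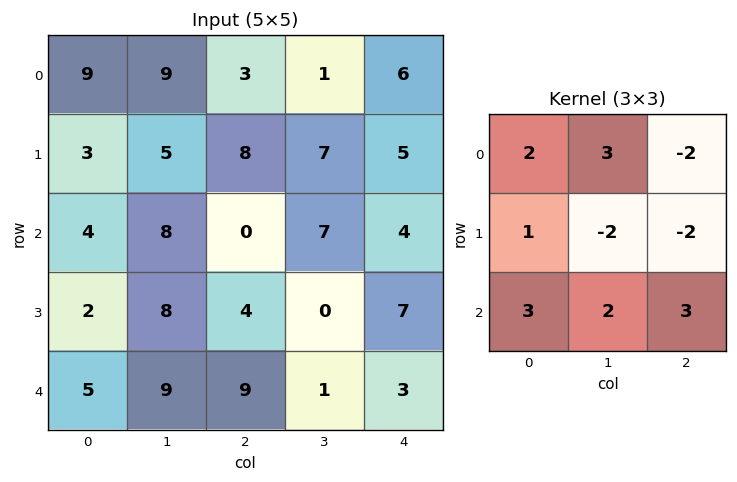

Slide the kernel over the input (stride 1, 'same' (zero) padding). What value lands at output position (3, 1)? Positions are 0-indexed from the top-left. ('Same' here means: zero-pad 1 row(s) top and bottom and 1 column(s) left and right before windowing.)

The receptive field on the zero-padded input at this output position is [4 8 0 / 2 8 4 / 5 9 9]. Elementwise product with the kernel and sum: 4·2 + 8·3 + 0·-2 + 2·1 + 8·-2 + 4·-2 + 5·3 + 9·2 + 9·3.

70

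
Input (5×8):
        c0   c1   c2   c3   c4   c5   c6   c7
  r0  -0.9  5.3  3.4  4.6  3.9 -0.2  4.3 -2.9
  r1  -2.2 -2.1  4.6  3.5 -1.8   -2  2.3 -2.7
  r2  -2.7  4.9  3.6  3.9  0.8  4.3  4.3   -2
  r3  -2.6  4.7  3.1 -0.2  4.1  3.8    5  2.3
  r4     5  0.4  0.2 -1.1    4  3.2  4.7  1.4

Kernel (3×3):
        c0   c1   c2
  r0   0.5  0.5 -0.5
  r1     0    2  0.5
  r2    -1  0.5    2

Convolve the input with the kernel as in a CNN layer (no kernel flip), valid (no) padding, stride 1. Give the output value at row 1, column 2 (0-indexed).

The receptive field on the input at this output position is [4.6 3.5 -1.8 / 3.6 3.9 0.8 / 3.1 -0.2 4.1]. Elementwise product with the kernel and sum: 4.6·0.5 + 3.5·0.5 + -1.8·-0.5 + 3.9·2 + 0.8·0.5 + 3.1·-1 + -0.2·0.5 + 4.1·2.

18.15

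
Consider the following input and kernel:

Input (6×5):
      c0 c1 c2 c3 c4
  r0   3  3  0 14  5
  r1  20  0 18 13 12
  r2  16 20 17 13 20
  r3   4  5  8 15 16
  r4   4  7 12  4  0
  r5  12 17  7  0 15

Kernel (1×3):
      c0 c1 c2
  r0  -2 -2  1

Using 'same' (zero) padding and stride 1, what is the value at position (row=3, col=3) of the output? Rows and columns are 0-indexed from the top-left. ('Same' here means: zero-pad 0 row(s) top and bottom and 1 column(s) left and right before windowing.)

The receptive field on the zero-padded input at this output position is [8 15 16]. Elementwise product with the kernel and sum: 8·-2 + 15·-2 + 16·1.

-30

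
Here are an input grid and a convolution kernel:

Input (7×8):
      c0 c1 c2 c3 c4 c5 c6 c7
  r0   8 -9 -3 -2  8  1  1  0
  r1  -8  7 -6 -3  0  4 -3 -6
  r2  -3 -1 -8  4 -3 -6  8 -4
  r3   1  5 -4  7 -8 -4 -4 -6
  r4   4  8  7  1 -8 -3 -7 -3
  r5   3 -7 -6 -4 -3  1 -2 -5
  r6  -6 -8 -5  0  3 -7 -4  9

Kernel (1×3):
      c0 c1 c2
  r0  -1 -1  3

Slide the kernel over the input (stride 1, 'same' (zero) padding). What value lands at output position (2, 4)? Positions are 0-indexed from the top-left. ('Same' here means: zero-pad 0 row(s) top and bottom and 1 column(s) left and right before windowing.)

The receptive field on the zero-padded input at this output position is [4 -3 -6]. Elementwise product with the kernel and sum: 4·-1 + -3·-1 + -6·3.

-19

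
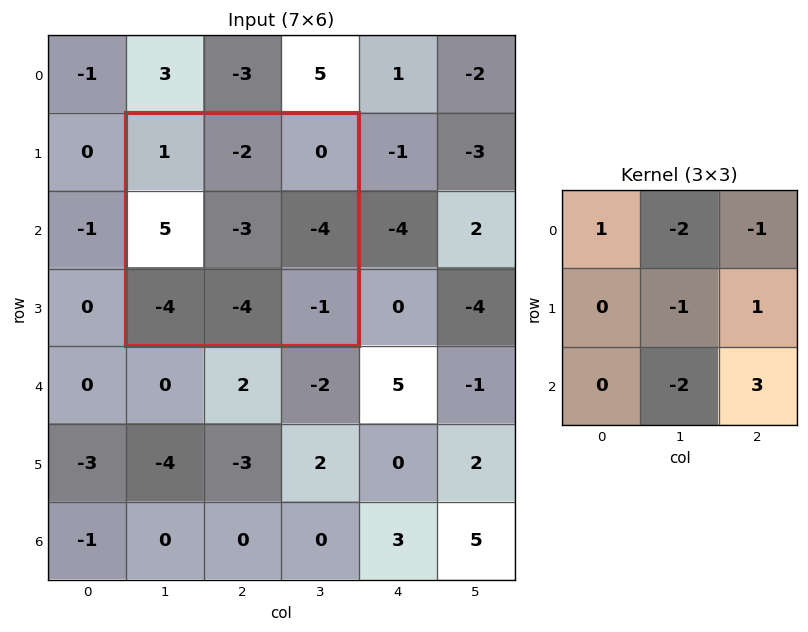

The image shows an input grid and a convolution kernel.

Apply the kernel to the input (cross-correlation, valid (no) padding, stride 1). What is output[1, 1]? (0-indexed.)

9

The receptive field on the input at this output position is [1 -2 0 / 5 -3 -4 / -4 -4 -1]. Elementwise product with the kernel and sum: 1·1 + -2·-2 + 0·-1 + -3·-1 + -4·1 + -4·-2 + -1·3.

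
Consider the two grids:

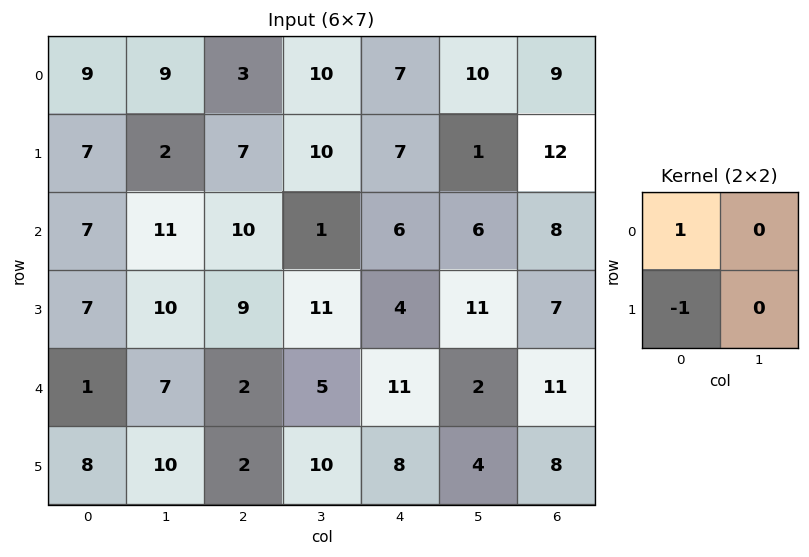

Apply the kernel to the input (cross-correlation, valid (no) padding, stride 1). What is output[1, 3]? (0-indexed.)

The receptive field on the input at this output position is [10 7 / 1 6]. Elementwise product with the kernel and sum: 10·1 + 1·-1.

9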